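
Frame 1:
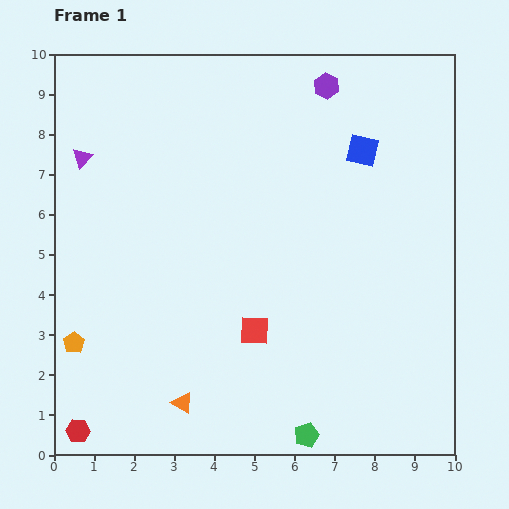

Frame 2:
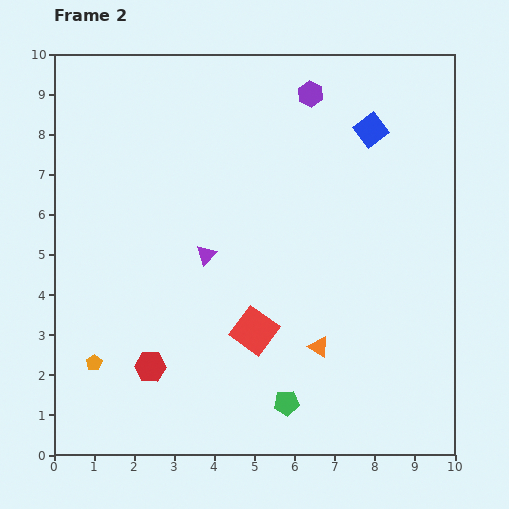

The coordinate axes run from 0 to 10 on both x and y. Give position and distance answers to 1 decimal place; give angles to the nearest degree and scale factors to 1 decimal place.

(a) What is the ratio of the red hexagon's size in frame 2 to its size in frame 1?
1.3×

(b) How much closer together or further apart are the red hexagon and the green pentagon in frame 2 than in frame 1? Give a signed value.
-2.2

Distance in frame 1: 5.7. Distance in frame 2: 3.5.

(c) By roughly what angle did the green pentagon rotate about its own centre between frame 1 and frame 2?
16° clockwise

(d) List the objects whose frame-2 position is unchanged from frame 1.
the red square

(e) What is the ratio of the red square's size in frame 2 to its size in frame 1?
1.5×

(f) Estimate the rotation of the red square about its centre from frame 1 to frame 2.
35° clockwise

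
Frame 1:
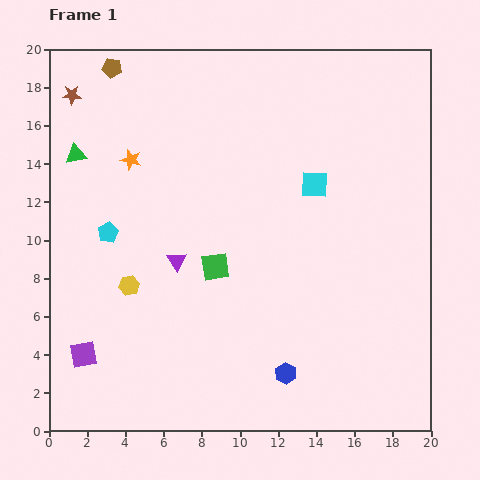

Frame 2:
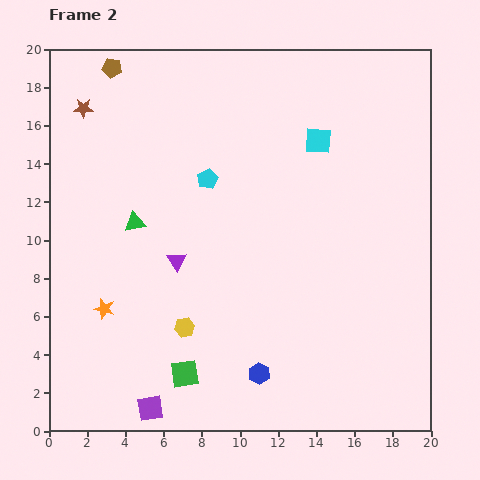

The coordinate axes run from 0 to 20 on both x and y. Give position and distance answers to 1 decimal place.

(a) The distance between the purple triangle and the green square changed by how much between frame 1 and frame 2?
+3.9

Distance in frame 1: 2.0. Distance in frame 2: 5.9.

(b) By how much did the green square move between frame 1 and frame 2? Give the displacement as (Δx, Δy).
(-1.6, -5.6)

The green square was at (8.7, 8.6) in frame 1 and (7.1, 3.0) in frame 2.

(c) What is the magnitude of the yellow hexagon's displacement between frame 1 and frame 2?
3.6

The yellow hexagon moved from (4.2, 7.6) to (7.1, 5.4), a distance of √(2.9² + 2.2²) ≈ 3.6.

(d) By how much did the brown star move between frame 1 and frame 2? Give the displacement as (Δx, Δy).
(0.6, -0.7)

The brown star was at (1.2, 17.6) in frame 1 and (1.8, 16.9) in frame 2.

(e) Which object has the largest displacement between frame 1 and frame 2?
the orange star

(moved 7.9; next 5.9)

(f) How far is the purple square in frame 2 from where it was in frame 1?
4.5

The purple square moved from (1.8, 4.0) to (5.3, 1.2), a distance of √(3.5² + 2.8²) ≈ 4.5.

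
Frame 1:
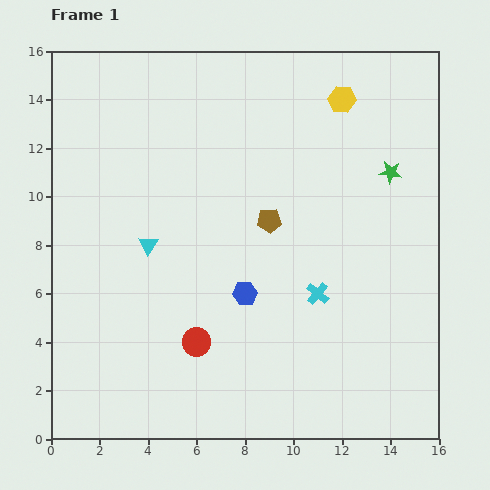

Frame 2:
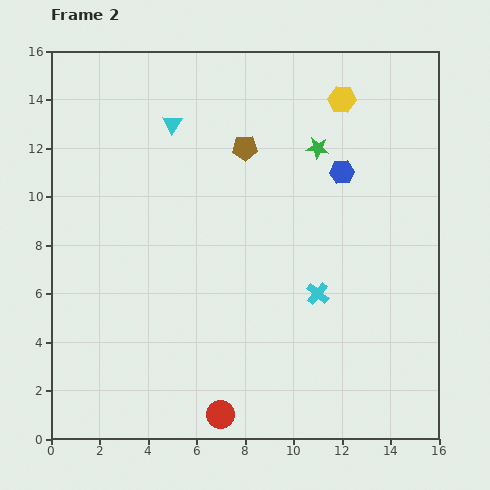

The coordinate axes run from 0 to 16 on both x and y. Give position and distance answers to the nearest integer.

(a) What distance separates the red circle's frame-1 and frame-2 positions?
3

The red circle moved from (6, 4) to (7, 1), a distance of √(1² + 3²) ≈ 3.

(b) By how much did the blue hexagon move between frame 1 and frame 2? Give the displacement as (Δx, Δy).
(4, 5)

The blue hexagon was at (8, 6) in frame 1 and (12, 11) in frame 2.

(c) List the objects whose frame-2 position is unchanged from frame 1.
the yellow hexagon, the cyan cross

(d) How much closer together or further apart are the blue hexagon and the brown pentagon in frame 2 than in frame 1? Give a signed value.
+1

Distance in frame 1: 3. Distance in frame 2: 4.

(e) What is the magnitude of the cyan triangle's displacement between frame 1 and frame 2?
5

The cyan triangle moved from (4, 8) to (5, 13), a distance of √(1² + 5²) ≈ 5.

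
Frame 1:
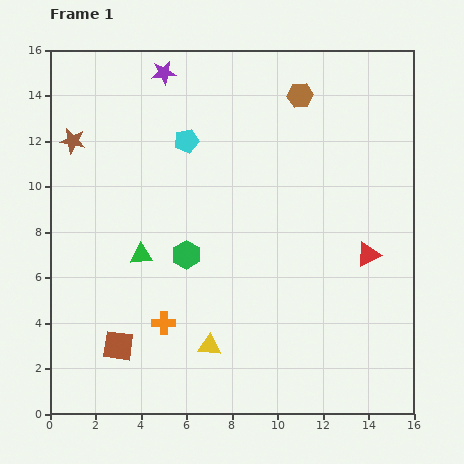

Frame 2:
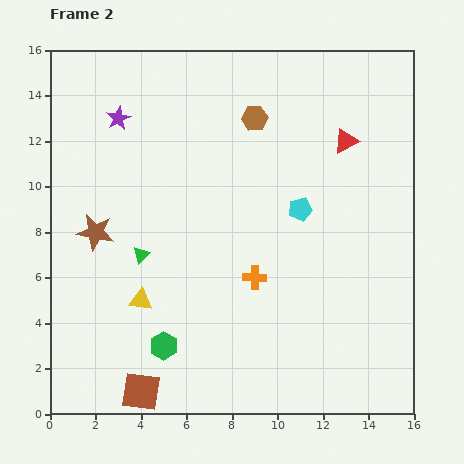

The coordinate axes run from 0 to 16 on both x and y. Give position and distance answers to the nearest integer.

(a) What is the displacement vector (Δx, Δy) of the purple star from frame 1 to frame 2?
(-2, -2)

The purple star was at (5, 15) in frame 1 and (3, 13) in frame 2.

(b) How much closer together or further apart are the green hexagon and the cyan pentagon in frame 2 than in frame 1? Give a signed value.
+3

Distance in frame 1: 5. Distance in frame 2: 8.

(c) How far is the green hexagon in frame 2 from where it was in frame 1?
4

The green hexagon moved from (6, 7) to (5, 3), a distance of √(1² + 4²) ≈ 4.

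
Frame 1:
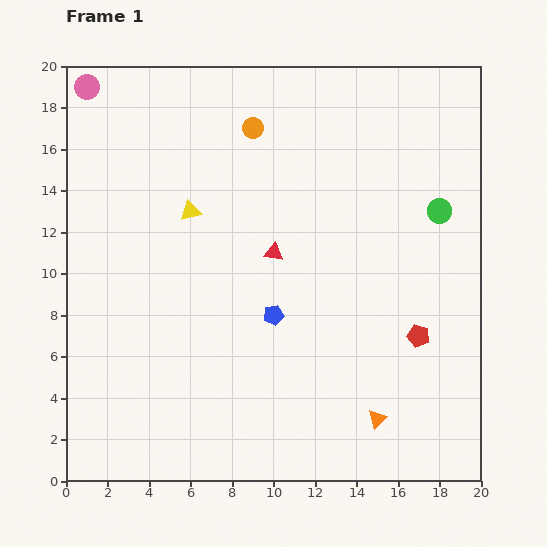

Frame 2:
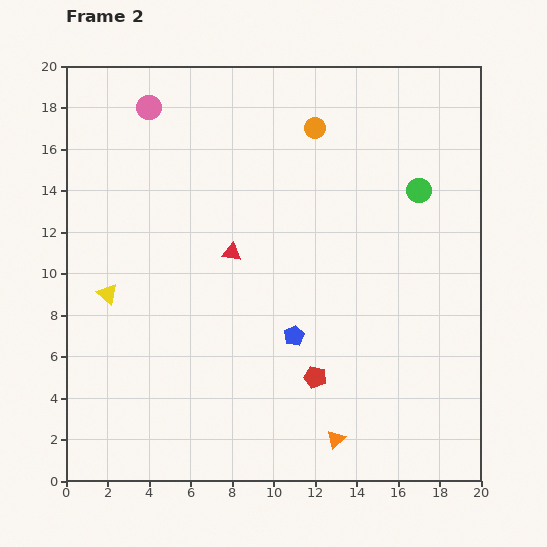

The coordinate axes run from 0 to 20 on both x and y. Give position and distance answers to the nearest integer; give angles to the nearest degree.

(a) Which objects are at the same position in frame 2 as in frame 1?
none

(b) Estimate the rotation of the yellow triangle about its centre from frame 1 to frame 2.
53° clockwise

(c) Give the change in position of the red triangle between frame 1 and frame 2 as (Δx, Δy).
(-2, 0)

The red triangle was at (10, 11) in frame 1 and (8, 11) in frame 2.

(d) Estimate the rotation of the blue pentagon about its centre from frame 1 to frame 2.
16° counter-clockwise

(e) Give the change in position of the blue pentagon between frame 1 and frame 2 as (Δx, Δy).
(1, -1)

The blue pentagon was at (10, 8) in frame 1 and (11, 7) in frame 2.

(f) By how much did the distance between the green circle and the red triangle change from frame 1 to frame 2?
+1

Distance in frame 1: 8. Distance in frame 2: 9.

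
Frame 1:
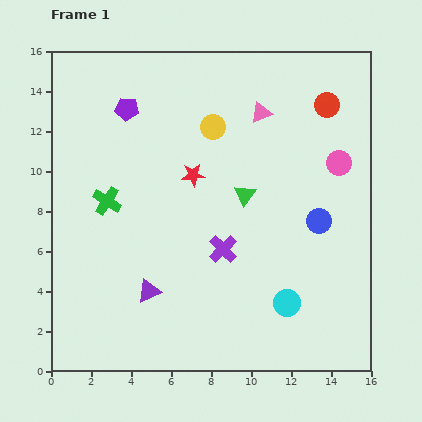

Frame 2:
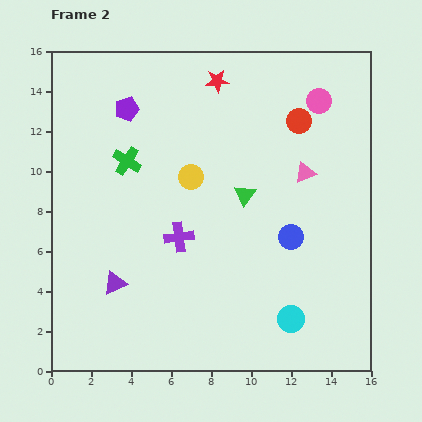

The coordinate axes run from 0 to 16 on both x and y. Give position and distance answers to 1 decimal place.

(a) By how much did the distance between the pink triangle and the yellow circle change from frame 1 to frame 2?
+3.2

Distance in frame 1: 2.5. Distance in frame 2: 5.7.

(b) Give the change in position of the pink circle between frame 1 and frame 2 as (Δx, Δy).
(-1.0, 3.1)

The pink circle was at (14.4, 10.4) in frame 1 and (13.4, 13.5) in frame 2.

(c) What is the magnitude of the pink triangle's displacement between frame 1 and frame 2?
3.7

The pink triangle moved from (10.5, 12.9) to (12.7, 9.9), a distance of √(2.2² + 3.0²) ≈ 3.7.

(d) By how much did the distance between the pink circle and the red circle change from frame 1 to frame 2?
-1.6

Distance in frame 1: 3.0. Distance in frame 2: 1.4.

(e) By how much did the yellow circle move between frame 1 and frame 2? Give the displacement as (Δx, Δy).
(-1.1, -2.5)

The yellow circle was at (8.1, 12.2) in frame 1 and (7.0, 9.7) in frame 2.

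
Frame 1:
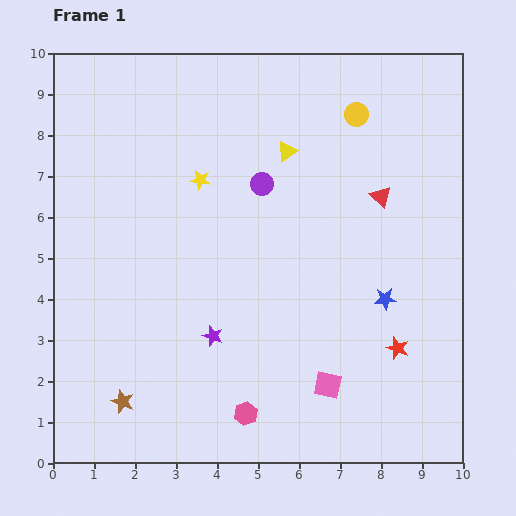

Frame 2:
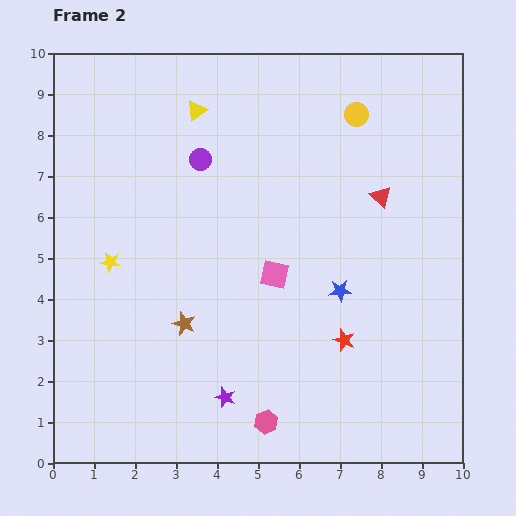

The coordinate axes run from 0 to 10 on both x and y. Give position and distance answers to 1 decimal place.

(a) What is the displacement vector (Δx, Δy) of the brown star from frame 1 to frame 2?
(1.5, 1.9)

The brown star was at (1.7, 1.5) in frame 1 and (3.2, 3.4) in frame 2.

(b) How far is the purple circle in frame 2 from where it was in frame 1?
1.6

The purple circle moved from (5.1, 6.8) to (3.6, 7.4), a distance of √(1.5² + 0.6²) ≈ 1.6.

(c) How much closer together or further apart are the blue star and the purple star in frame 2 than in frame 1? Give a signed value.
-0.5

Distance in frame 1: 4.3. Distance in frame 2: 3.8.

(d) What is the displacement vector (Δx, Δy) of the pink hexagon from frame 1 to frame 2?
(0.5, -0.2)

The pink hexagon was at (4.7, 1.2) in frame 1 and (5.2, 1.0) in frame 2.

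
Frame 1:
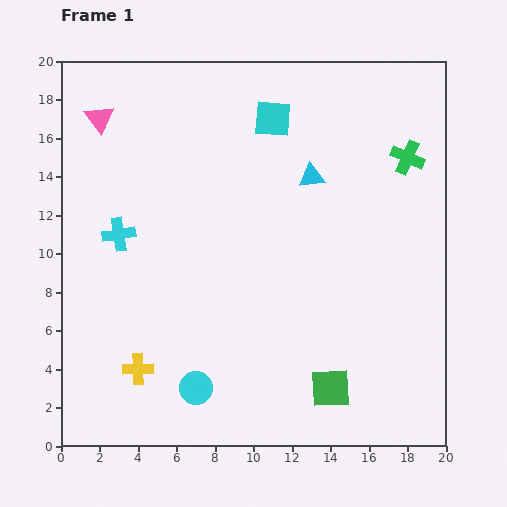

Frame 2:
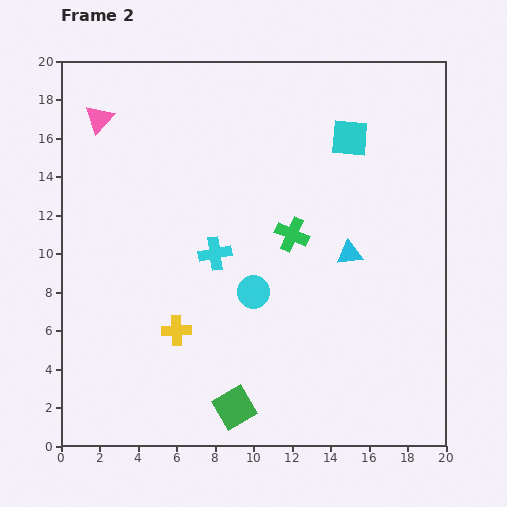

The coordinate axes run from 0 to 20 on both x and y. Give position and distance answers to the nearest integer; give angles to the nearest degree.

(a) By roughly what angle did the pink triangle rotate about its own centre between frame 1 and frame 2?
18° clockwise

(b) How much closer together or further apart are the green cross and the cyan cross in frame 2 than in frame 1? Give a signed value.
-12

Distance in frame 1: 16. Distance in frame 2: 4.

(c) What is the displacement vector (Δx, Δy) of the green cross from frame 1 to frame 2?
(-6, -4)

The green cross was at (18, 15) in frame 1 and (12, 11) in frame 2.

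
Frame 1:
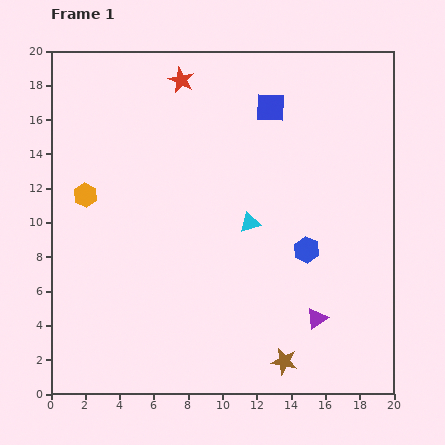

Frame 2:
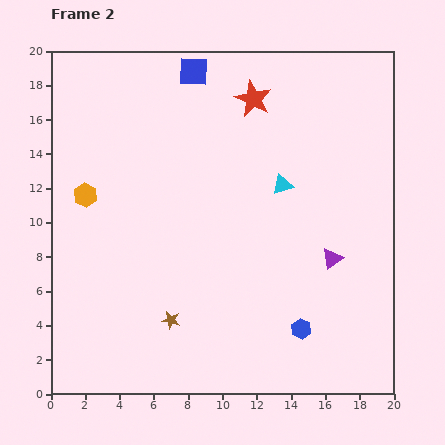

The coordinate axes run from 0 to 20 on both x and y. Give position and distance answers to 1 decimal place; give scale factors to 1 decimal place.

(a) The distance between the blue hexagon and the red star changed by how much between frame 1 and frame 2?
+1.4

Distance in frame 1: 12.3. Distance in frame 2: 13.7.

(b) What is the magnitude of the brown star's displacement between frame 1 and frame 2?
7.0

The brown star moved from (13.6, 1.9) to (7.0, 4.3), a distance of √(6.6² + 2.4²) ≈ 7.0.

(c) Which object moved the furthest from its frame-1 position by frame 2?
the brown star

(moved 7.0; next 5.0)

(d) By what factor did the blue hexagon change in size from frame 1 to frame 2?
0.8×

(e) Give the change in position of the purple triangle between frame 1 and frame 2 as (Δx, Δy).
(0.9, 3.5)

The purple triangle was at (15.5, 4.4) in frame 1 and (16.4, 7.9) in frame 2.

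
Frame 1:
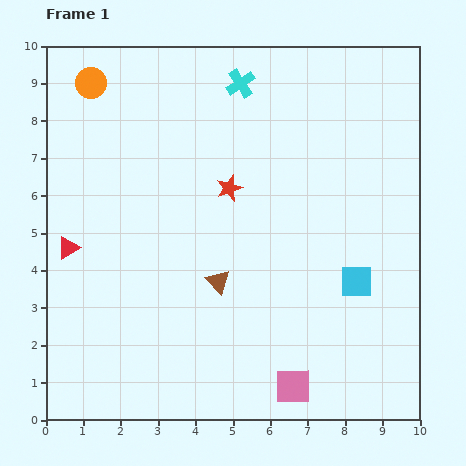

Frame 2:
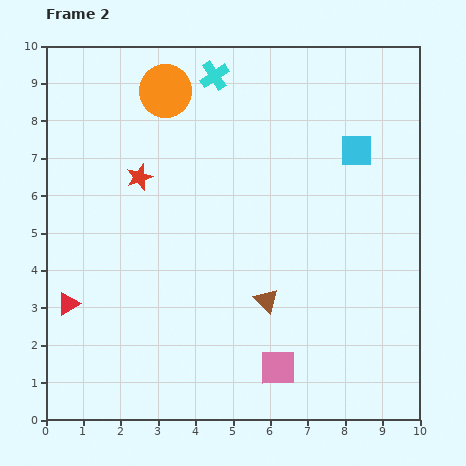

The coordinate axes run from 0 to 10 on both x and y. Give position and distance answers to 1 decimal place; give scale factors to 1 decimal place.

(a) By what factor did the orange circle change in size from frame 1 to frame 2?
1.7×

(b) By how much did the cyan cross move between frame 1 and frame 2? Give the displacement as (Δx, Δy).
(-0.7, 0.2)

The cyan cross was at (5.2, 9.0) in frame 1 and (4.5, 9.2) in frame 2.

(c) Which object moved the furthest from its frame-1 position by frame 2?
the cyan square

(moved 3.5; next 2.4)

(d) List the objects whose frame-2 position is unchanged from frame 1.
none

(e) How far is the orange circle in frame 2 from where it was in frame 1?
2.0

The orange circle moved from (1.2, 9.0) to (3.2, 8.8), a distance of √(2.0² + 0.2²) ≈ 2.0.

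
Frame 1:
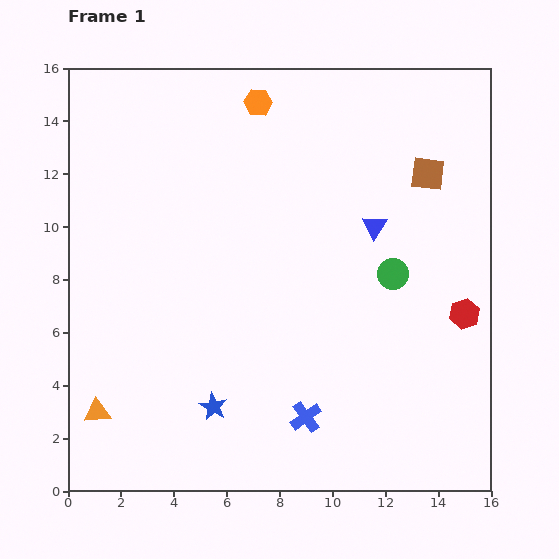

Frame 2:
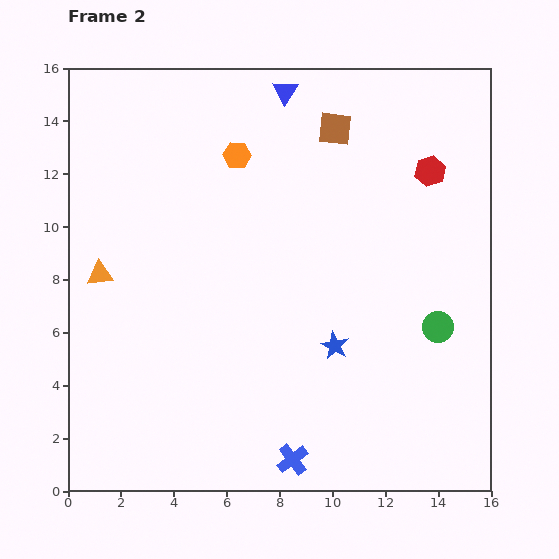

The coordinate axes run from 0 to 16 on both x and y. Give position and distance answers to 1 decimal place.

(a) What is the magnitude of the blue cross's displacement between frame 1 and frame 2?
1.7

The blue cross moved from (9.0, 2.8) to (8.5, 1.2), a distance of √(0.5² + 1.6²) ≈ 1.7.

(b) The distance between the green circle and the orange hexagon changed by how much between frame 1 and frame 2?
+1.7

Distance in frame 1: 8.3. Distance in frame 2: 10.0.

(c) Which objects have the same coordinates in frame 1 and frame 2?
none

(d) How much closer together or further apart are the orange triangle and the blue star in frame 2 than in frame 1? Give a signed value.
+4.9

Distance in frame 1: 4.4. Distance in frame 2: 9.3.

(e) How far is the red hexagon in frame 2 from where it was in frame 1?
5.6

The red hexagon moved from (15.0, 6.7) to (13.7, 12.1), a distance of √(1.3² + 5.4²) ≈ 5.6.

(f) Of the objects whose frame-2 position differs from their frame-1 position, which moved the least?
the blue cross

(moved 1.7)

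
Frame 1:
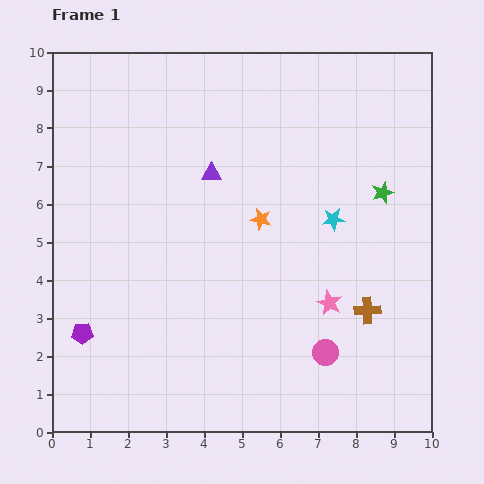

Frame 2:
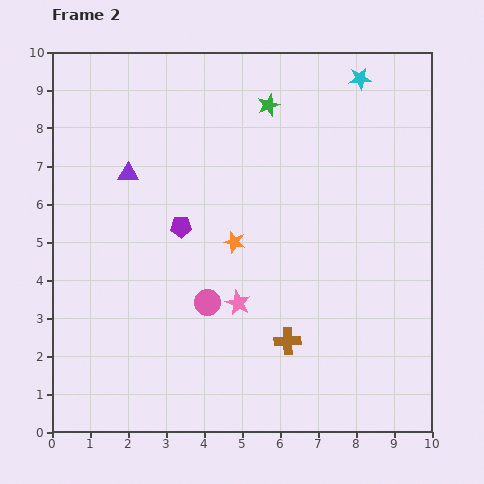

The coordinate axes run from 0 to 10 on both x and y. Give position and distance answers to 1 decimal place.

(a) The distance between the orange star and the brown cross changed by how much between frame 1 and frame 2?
-0.7

Distance in frame 1: 3.7. Distance in frame 2: 3.0.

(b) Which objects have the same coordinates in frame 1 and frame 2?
none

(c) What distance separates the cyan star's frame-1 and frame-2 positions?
3.8

The cyan star moved from (7.4, 5.6) to (8.1, 9.3), a distance of √(0.7² + 3.7²) ≈ 3.8.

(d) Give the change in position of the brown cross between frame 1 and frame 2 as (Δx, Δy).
(-2.1, -0.8)

The brown cross was at (8.3, 3.2) in frame 1 and (6.2, 2.4) in frame 2.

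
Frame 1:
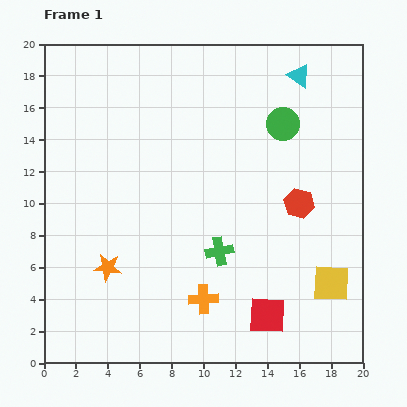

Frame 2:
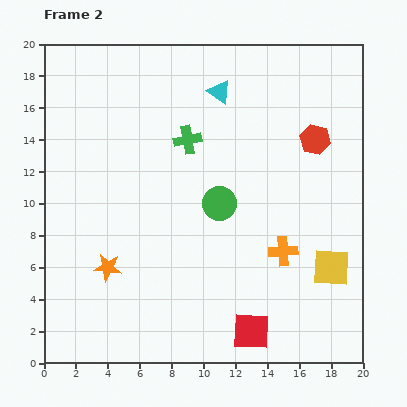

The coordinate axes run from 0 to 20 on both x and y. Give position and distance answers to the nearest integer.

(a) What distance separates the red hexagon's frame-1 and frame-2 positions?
4

The red hexagon moved from (16, 10) to (17, 14), a distance of √(1² + 4²) ≈ 4.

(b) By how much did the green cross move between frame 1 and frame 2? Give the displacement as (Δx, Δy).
(-2, 7)

The green cross was at (11, 7) in frame 1 and (9, 14) in frame 2.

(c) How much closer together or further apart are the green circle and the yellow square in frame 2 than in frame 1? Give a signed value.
-2

Distance in frame 1: 10. Distance in frame 2: 8.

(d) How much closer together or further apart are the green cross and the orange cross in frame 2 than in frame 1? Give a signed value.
+6

Distance in frame 1: 3. Distance in frame 2: 9.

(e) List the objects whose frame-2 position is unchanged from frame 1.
the orange star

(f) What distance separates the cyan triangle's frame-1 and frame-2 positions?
5

The cyan triangle moved from (16, 18) to (11, 17), a distance of √(5² + 1²) ≈ 5.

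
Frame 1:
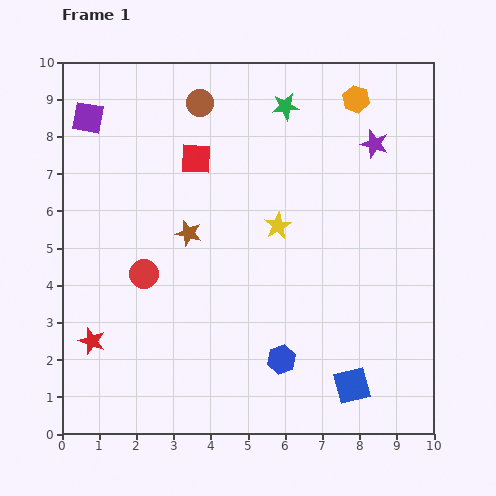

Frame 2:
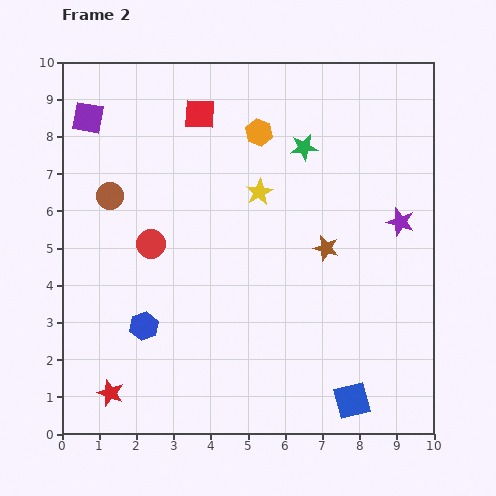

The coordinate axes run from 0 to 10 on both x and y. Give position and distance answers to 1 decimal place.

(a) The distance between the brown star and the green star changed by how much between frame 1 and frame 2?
-1.5

Distance in frame 1: 4.3. Distance in frame 2: 2.8.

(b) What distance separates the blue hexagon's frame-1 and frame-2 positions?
3.8

The blue hexagon moved from (5.9, 2.0) to (2.2, 2.9), a distance of √(3.7² + 0.9²) ≈ 3.8.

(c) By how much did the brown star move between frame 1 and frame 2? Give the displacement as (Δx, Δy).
(3.7, -0.4)

The brown star was at (3.4, 5.4) in frame 1 and (7.1, 5.0) in frame 2.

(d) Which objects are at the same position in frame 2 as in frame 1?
the purple square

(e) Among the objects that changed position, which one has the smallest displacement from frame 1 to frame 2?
the blue square

(moved 0.4)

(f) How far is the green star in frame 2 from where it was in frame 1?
1.2

The green star moved from (6.0, 8.8) to (6.5, 7.7), a distance of √(0.5² + 1.1²) ≈ 1.2.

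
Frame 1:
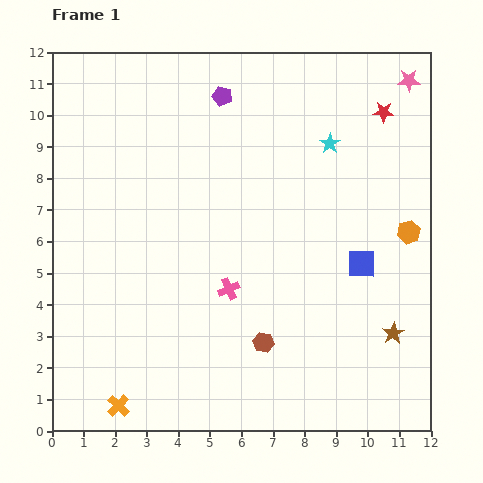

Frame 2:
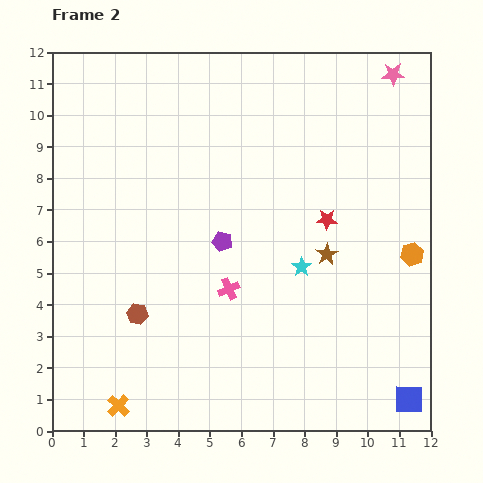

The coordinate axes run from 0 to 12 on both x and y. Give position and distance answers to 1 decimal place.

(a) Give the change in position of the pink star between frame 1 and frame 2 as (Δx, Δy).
(-0.5, 0.2)

The pink star was at (11.3, 11.1) in frame 1 and (10.8, 11.3) in frame 2.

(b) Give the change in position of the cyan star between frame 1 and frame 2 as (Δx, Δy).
(-0.9, -3.9)

The cyan star was at (8.8, 9.1) in frame 1 and (7.9, 5.2) in frame 2.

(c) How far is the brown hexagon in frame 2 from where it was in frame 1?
4.1

The brown hexagon moved from (6.7, 2.8) to (2.7, 3.7), a distance of √(4.0² + 0.9²) ≈ 4.1.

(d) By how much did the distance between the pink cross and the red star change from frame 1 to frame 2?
-3.6

Distance in frame 1: 7.4. Distance in frame 2: 3.8.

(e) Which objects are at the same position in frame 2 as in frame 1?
the orange cross, the pink cross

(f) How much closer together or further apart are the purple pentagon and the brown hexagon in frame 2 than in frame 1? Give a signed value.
-4.4

Distance in frame 1: 7.9. Distance in frame 2: 3.5.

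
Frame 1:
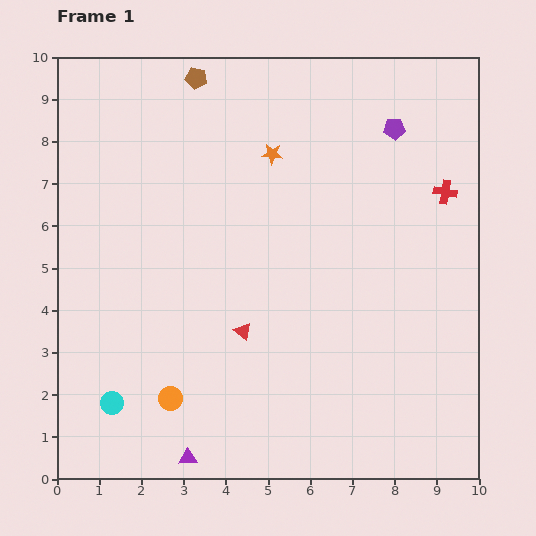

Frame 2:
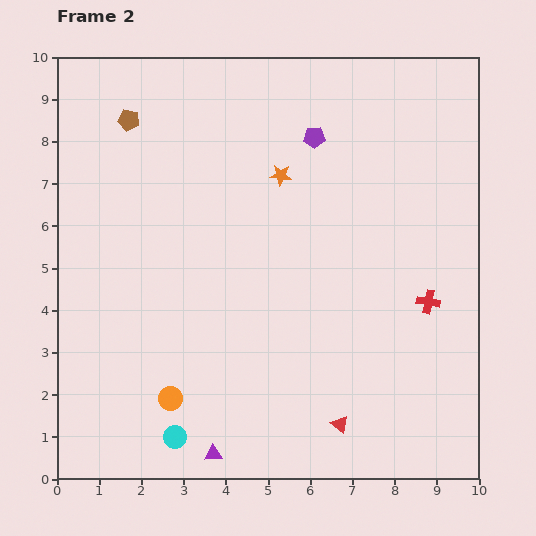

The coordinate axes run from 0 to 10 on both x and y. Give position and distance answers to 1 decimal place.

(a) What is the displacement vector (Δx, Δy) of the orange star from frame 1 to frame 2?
(0.2, -0.5)

The orange star was at (5.1, 7.7) in frame 1 and (5.3, 7.2) in frame 2.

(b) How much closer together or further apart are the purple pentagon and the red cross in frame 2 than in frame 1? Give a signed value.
+2.8

Distance in frame 1: 1.9. Distance in frame 2: 4.7.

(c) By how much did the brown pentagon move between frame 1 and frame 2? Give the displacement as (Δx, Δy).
(-1.6, -1.0)

The brown pentagon was at (3.3, 9.5) in frame 1 and (1.7, 8.5) in frame 2.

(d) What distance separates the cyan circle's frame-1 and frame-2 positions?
1.7

The cyan circle moved from (1.3, 1.8) to (2.8, 1.0), a distance of √(1.5² + 0.8²) ≈ 1.7.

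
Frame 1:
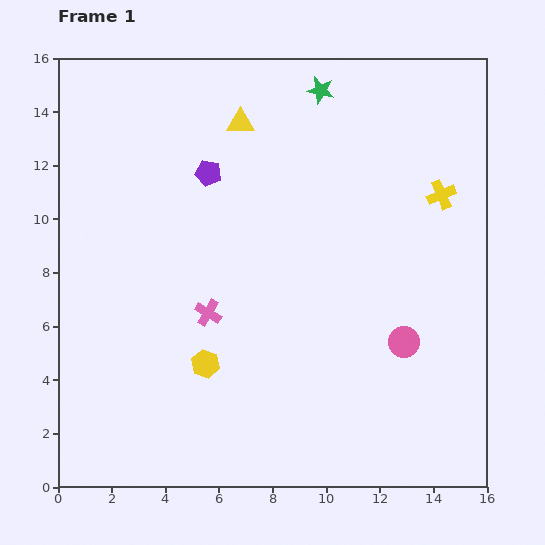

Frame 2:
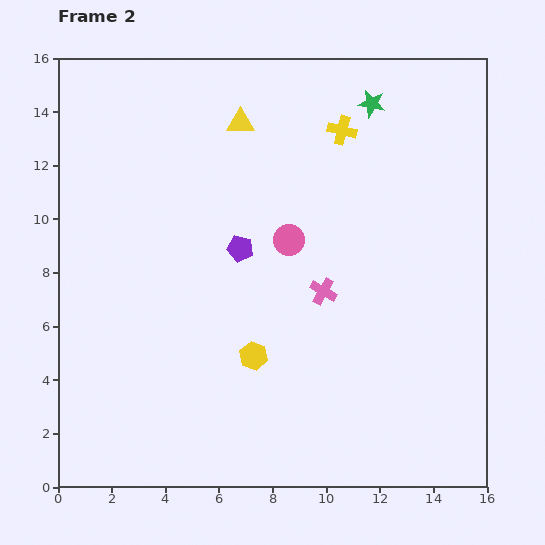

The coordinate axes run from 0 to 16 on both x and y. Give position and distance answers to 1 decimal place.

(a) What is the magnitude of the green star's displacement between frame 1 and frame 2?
2.0

The green star moved from (9.8, 14.8) to (11.7, 14.3), a distance of √(1.9² + 0.5²) ≈ 2.0.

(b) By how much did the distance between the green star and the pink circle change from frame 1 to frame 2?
-3.9

Distance in frame 1: 9.9. Distance in frame 2: 6.0.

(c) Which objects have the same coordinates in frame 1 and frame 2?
the yellow triangle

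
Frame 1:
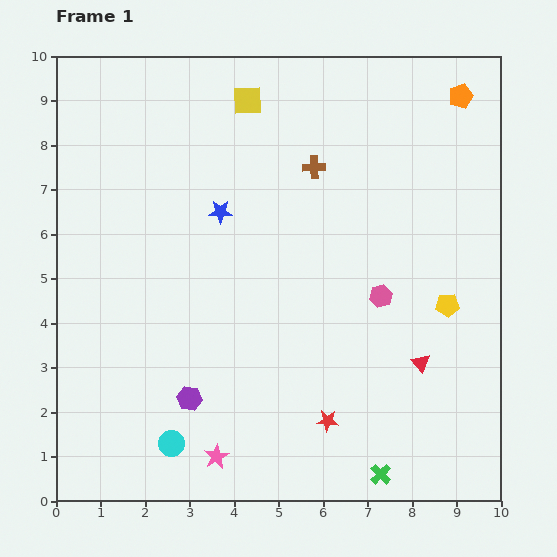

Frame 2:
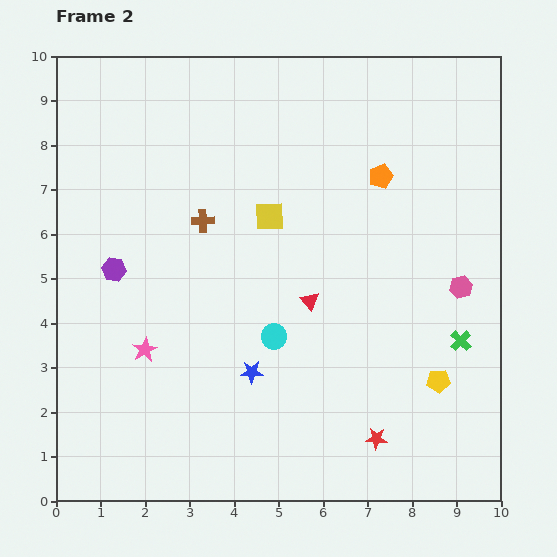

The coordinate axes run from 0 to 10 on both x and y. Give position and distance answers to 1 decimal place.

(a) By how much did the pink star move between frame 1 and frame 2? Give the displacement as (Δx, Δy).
(-1.6, 2.4)

The pink star was at (3.6, 1.0) in frame 1 and (2.0, 3.4) in frame 2.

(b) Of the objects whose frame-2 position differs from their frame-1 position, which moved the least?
the red star

(moved 1.2)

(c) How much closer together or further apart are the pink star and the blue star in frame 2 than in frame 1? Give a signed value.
-3.0

Distance in frame 1: 5.5. Distance in frame 2: 2.5.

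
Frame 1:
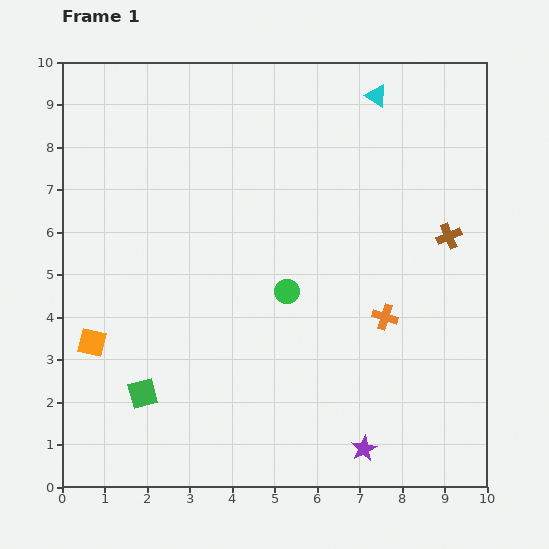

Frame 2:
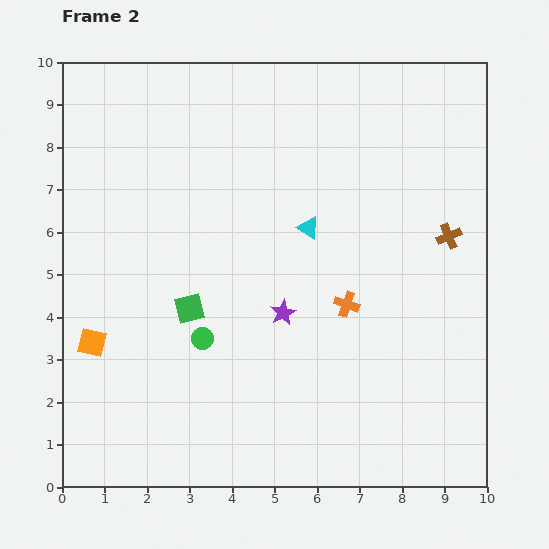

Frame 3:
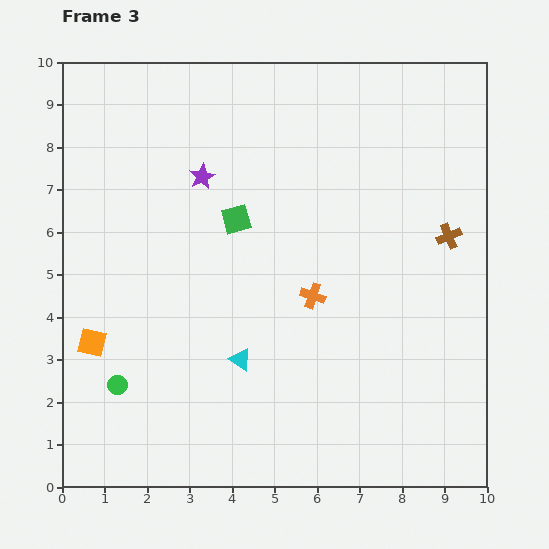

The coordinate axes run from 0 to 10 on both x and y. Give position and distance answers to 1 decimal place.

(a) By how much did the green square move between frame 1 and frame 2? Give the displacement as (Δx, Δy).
(1.1, 2.0)

The green square was at (1.9, 2.2) in frame 1 and (3.0, 4.2) in frame 2.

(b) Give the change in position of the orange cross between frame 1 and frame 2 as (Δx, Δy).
(-0.9, 0.3)

The orange cross was at (7.6, 4.0) in frame 1 and (6.7, 4.3) in frame 2.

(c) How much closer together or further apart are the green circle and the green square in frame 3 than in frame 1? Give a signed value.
+0.6

Distance in frame 1: 4.2. Distance in frame 3: 4.8.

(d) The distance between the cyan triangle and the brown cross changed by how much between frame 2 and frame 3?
+2.4

Distance in frame 2: 3.3. Distance in frame 3: 5.7.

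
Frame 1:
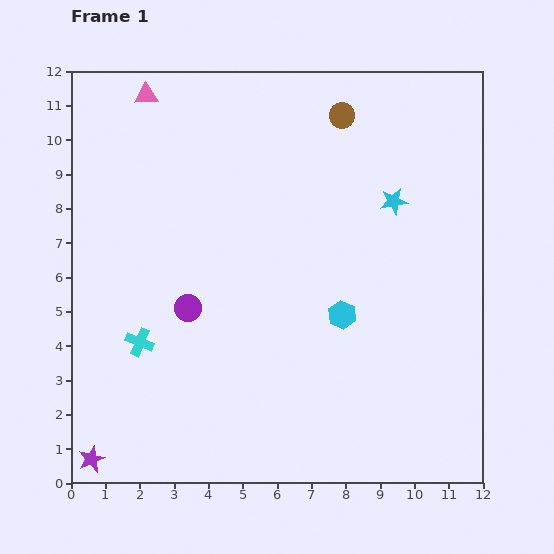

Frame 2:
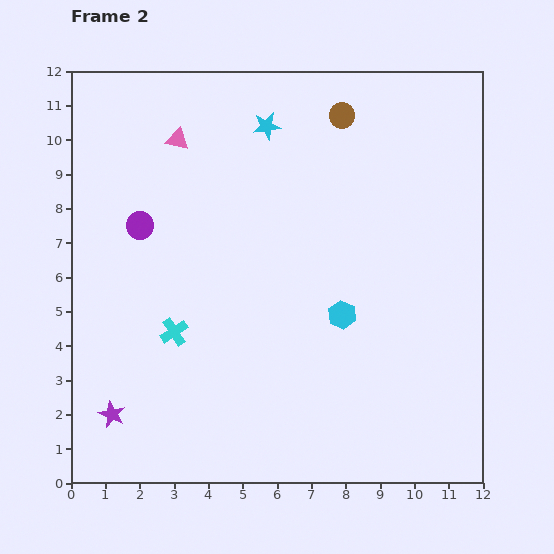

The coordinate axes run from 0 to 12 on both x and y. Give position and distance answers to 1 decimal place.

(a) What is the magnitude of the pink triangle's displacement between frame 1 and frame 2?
1.6

The pink triangle moved from (2.2, 11.3) to (3.1, 10.0), a distance of √(0.9² + 1.3²) ≈ 1.6.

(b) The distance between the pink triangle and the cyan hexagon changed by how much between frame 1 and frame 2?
-1.6

Distance in frame 1: 8.6. Distance in frame 2: 7.0.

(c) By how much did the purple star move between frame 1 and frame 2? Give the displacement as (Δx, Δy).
(0.6, 1.3)

The purple star was at (0.6, 0.7) in frame 1 and (1.2, 2.0) in frame 2.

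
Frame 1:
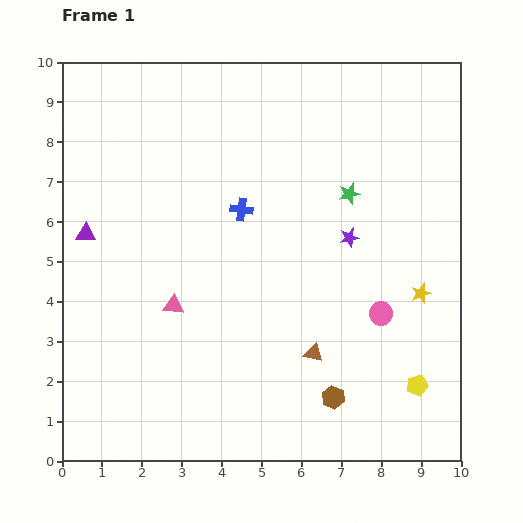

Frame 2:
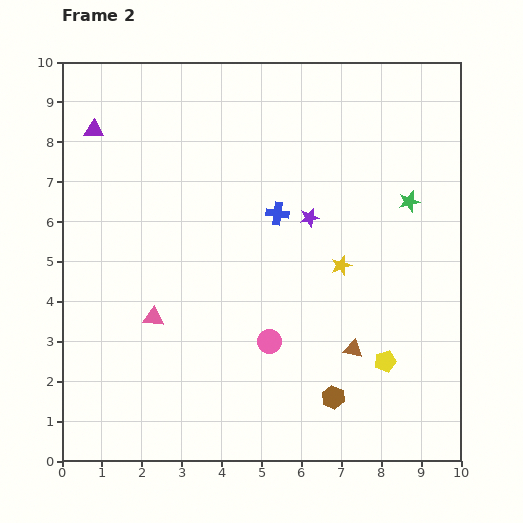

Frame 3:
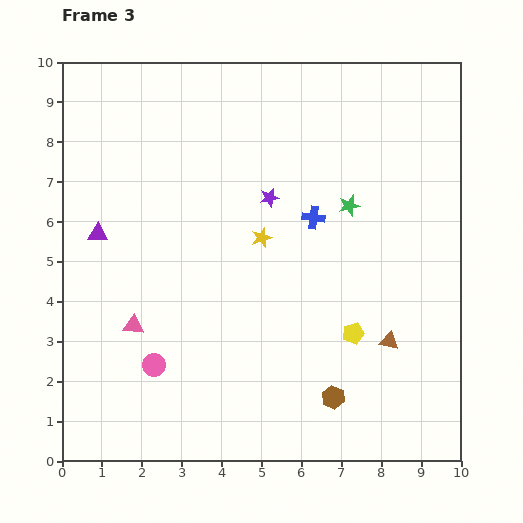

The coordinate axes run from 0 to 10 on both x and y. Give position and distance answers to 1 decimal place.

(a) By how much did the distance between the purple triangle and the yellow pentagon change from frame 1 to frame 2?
+0.2

Distance in frame 1: 9.1. Distance in frame 2: 9.3.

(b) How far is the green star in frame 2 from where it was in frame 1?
1.5

The green star moved from (7.2, 6.7) to (8.7, 6.5), a distance of √(1.5² + 0.2²) ≈ 1.5.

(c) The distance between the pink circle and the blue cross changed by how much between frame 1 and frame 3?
+1.0

Distance in frame 1: 4.4. Distance in frame 3: 5.4.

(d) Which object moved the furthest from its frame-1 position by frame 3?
the pink circle

(moved 5.8; next 4.2)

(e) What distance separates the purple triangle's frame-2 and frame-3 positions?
2.6

The purple triangle moved from (0.8, 8.3) to (0.9, 5.7), a distance of √(0.1² + 2.6²) ≈ 2.6.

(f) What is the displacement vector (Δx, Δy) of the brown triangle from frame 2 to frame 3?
(0.9, 0.2)

The brown triangle was at (7.3, 2.8) in frame 2 and (8.2, 3.0) in frame 3.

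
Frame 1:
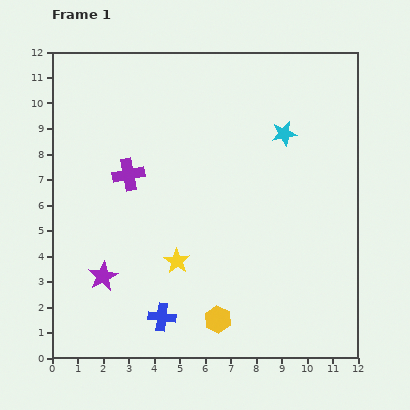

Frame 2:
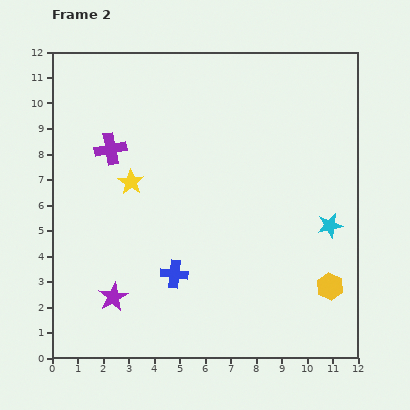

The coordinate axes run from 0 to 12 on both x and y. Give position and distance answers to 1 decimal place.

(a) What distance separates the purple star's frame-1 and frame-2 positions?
0.9

The purple star moved from (2.0, 3.2) to (2.4, 2.4), a distance of √(0.4² + 0.8²) ≈ 0.9.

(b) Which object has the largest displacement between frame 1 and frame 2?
the yellow hexagon

(moved 4.6; next 4.0)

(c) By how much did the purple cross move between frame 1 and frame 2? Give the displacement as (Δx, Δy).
(-0.7, 1.0)

The purple cross was at (3.0, 7.2) in frame 1 and (2.3, 8.2) in frame 2.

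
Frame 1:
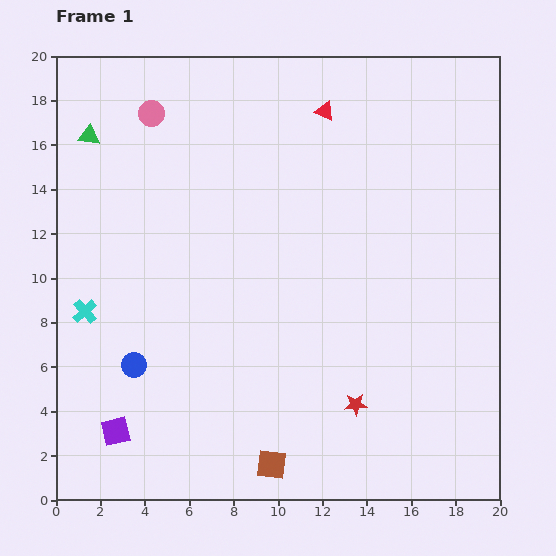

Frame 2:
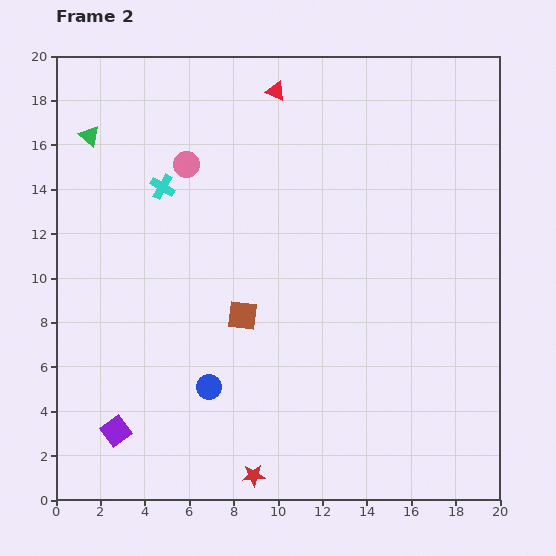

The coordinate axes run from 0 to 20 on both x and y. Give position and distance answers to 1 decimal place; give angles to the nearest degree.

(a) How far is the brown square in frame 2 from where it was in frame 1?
6.8

The brown square moved from (9.7, 1.6) to (8.4, 8.3), a distance of √(1.3² + 6.7²) ≈ 6.8.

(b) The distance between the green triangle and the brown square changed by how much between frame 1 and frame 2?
-6.3

Distance in frame 1: 16.9. Distance in frame 2: 10.6.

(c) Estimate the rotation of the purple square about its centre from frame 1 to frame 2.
24° counter-clockwise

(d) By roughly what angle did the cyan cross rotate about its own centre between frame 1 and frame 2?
17° counter-clockwise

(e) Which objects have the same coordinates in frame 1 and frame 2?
the purple square, the green triangle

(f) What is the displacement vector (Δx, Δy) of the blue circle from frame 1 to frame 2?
(3.4, -1.0)

The blue circle was at (3.5, 6.1) in frame 1 and (6.9, 5.1) in frame 2.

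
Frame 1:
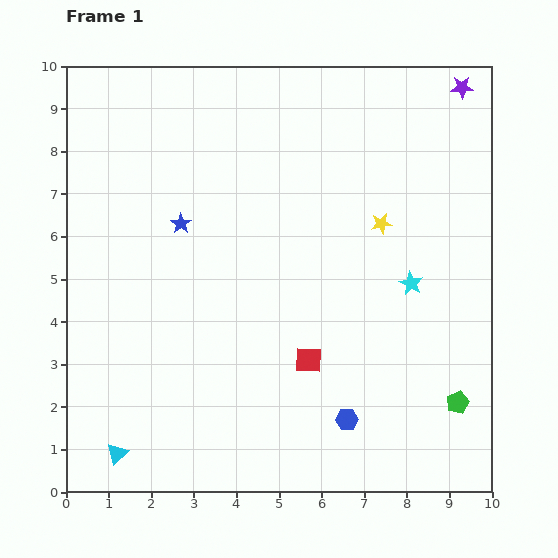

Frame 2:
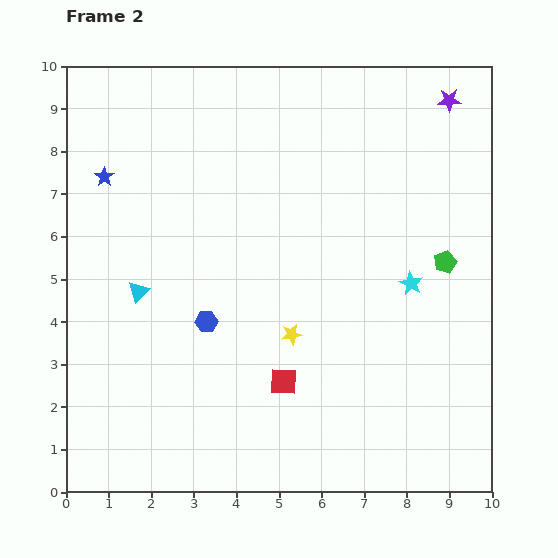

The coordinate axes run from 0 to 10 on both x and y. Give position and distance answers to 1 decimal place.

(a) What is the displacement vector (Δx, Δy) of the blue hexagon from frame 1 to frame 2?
(-3.3, 2.3)

The blue hexagon was at (6.6, 1.7) in frame 1 and (3.3, 4.0) in frame 2.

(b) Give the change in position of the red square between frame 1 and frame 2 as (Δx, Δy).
(-0.6, -0.5)

The red square was at (5.7, 3.1) in frame 1 and (5.1, 2.6) in frame 2.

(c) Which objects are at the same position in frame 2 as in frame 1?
the cyan star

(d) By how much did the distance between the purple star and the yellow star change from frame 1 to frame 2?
+2.9

Distance in frame 1: 3.7. Distance in frame 2: 6.6.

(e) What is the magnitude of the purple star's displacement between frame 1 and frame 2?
0.4

The purple star moved from (9.3, 9.5) to (9.0, 9.2), a distance of √(0.3² + 0.3²) ≈ 0.4.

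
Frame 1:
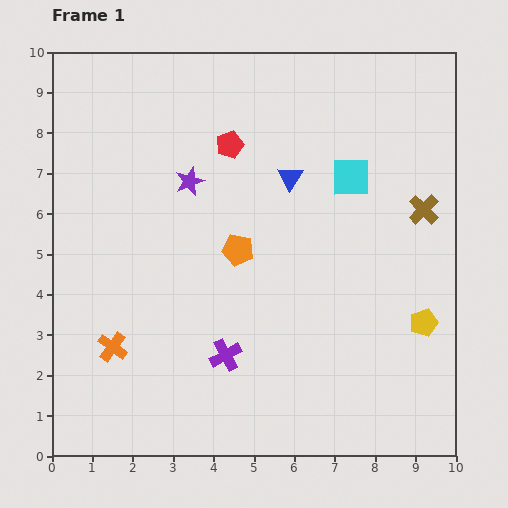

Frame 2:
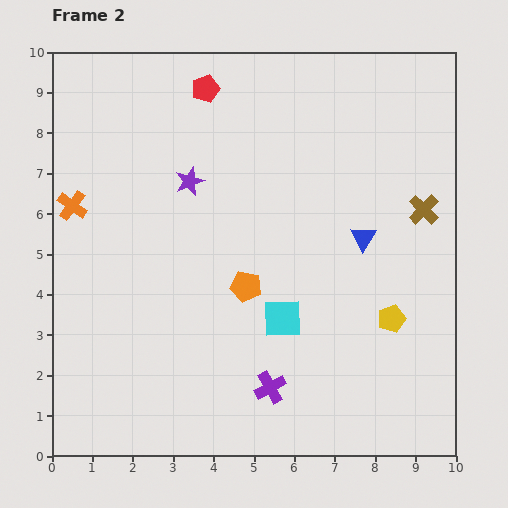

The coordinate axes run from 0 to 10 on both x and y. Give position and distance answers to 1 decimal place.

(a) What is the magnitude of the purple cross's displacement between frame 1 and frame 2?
1.4

The purple cross moved from (4.3, 2.5) to (5.4, 1.7), a distance of √(1.1² + 0.8²) ≈ 1.4.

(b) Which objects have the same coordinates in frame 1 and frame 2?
the brown cross, the purple star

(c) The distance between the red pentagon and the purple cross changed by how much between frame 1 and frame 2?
+2.4

Distance in frame 1: 5.2. Distance in frame 2: 7.6.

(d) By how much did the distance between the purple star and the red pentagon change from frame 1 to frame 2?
+1.0

Distance in frame 1: 1.3. Distance in frame 2: 2.3.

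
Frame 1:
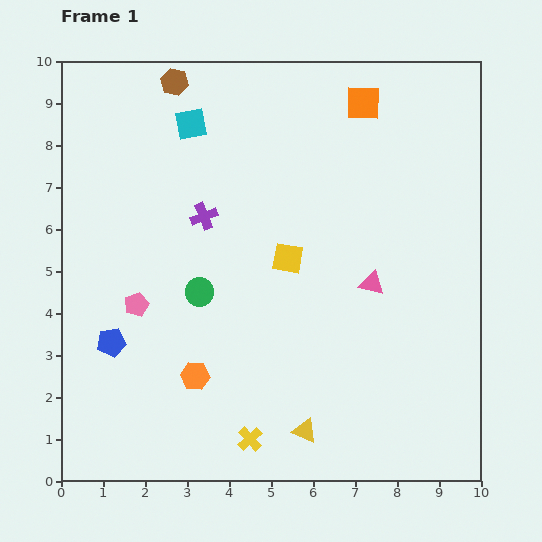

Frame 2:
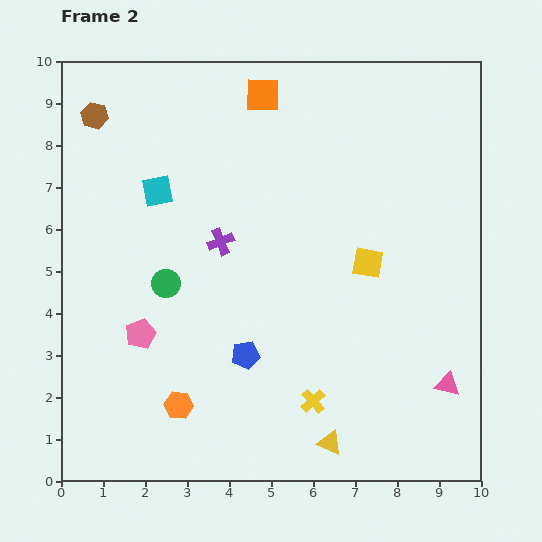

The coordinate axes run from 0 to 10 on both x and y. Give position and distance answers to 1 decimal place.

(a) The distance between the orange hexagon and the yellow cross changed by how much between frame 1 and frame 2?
+1.2

Distance in frame 1: 2.0. Distance in frame 2: 3.2.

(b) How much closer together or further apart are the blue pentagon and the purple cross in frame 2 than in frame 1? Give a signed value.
-0.9

Distance in frame 1: 3.7. Distance in frame 2: 2.8.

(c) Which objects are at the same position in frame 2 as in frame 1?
none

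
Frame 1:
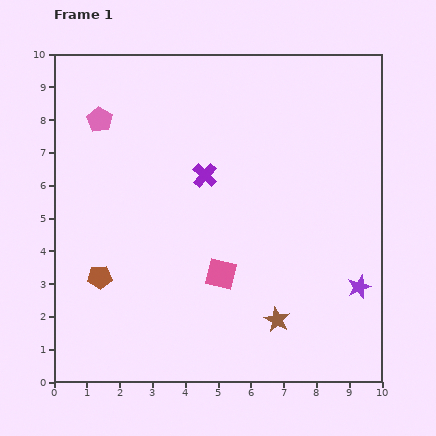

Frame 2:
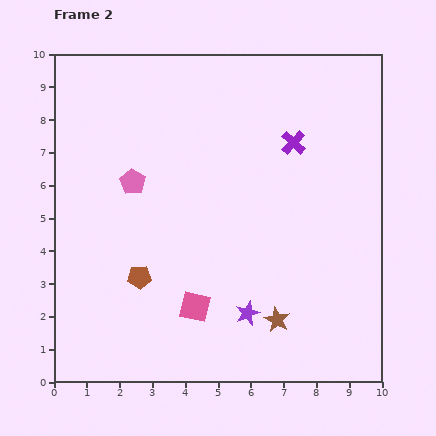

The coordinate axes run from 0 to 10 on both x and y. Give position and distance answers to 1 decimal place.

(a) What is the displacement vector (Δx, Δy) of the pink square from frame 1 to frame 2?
(-0.8, -1.0)

The pink square was at (5.1, 3.3) in frame 1 and (4.3, 2.3) in frame 2.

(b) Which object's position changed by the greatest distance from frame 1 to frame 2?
the purple star

(moved 3.5; next 2.9)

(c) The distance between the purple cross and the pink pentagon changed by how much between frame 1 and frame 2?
+1.4

Distance in frame 1: 3.6. Distance in frame 2: 5.0.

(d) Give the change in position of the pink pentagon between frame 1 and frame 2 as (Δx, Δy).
(1.0, -1.9)

The pink pentagon was at (1.4, 8.0) in frame 1 and (2.4, 6.1) in frame 2.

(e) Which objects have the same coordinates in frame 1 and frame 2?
the brown star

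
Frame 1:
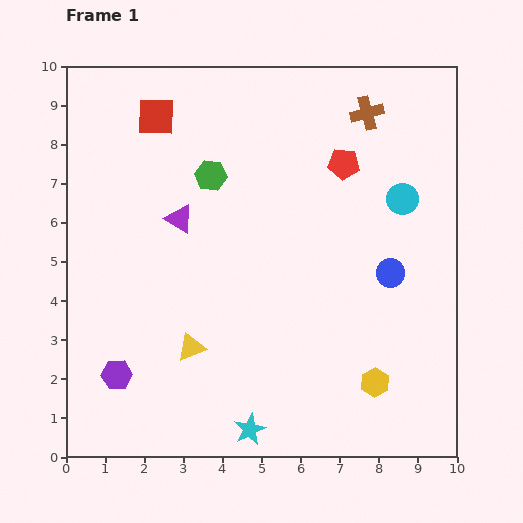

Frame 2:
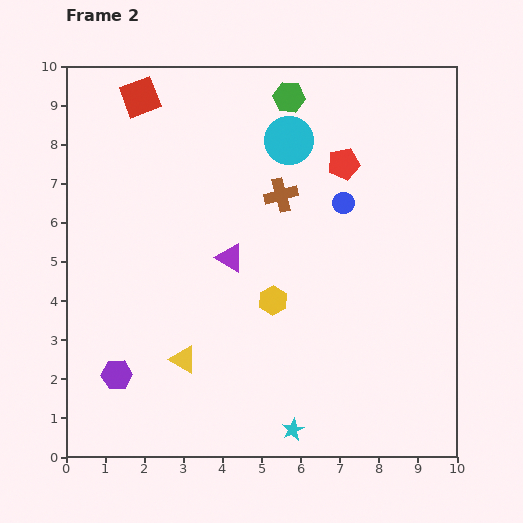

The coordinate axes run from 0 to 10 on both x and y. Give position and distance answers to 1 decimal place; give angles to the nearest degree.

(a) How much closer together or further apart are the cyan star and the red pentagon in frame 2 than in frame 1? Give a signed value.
-0.3

Distance in frame 1: 7.2. Distance in frame 2: 6.9.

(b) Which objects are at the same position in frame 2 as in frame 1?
the red pentagon, the purple hexagon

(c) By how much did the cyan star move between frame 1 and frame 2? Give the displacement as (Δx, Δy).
(1.1, 0.0)

The cyan star was at (4.7, 0.7) in frame 1 and (5.8, 0.7) in frame 2.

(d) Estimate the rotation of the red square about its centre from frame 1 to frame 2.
22° counter-clockwise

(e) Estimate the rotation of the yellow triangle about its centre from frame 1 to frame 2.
51° clockwise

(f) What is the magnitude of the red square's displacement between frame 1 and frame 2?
0.6

The red square moved from (2.3, 8.7) to (1.9, 9.2), a distance of √(0.4² + 0.5²) ≈ 0.6.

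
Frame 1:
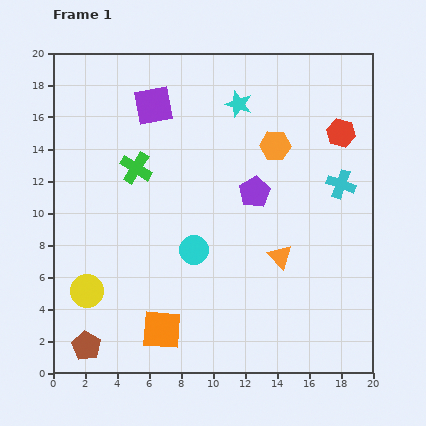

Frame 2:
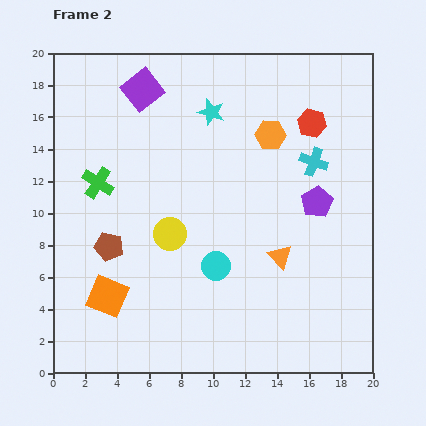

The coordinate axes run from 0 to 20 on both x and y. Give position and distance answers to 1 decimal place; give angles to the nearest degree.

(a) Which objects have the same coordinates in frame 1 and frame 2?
the orange triangle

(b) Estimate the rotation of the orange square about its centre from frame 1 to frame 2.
18° clockwise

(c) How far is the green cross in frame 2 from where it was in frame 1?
2.6

The green cross moved from (5.2, 12.8) to (2.8, 11.9), a distance of √(2.4² + 0.9²) ≈ 2.6.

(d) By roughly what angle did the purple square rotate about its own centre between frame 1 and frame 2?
27° counter-clockwise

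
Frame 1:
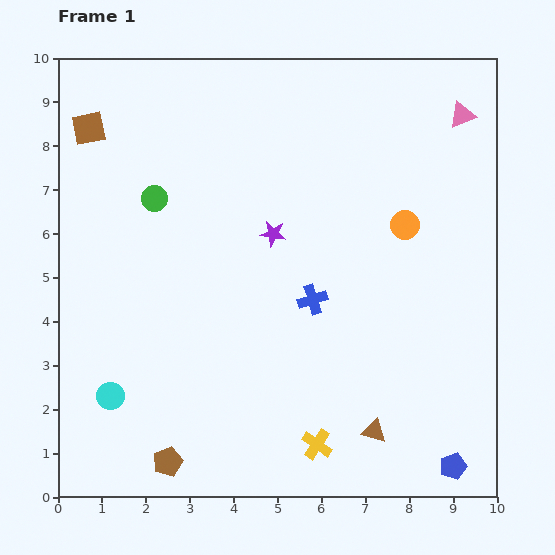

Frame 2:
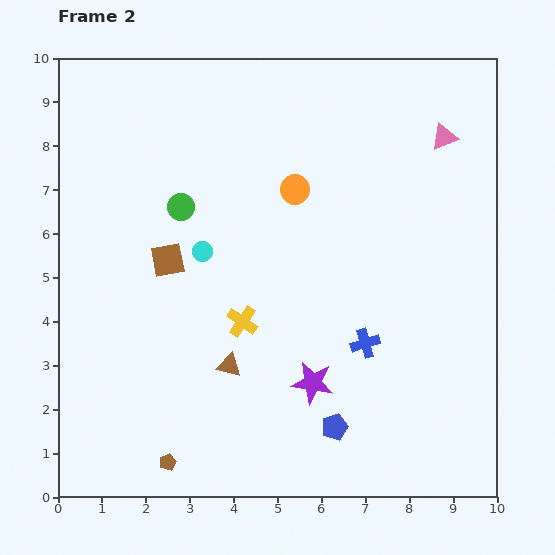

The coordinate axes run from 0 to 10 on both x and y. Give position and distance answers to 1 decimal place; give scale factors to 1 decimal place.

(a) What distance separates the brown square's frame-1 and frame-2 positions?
3.5

The brown square moved from (0.7, 8.4) to (2.5, 5.4), a distance of √(1.8² + 3.0²) ≈ 3.5.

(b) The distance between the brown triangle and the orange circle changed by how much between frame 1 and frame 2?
-0.5

Distance in frame 1: 4.8. Distance in frame 2: 4.3.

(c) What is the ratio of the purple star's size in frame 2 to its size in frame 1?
1.6×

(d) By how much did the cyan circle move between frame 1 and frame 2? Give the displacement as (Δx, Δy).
(2.1, 3.3)

The cyan circle was at (1.2, 2.3) in frame 1 and (3.3, 5.6) in frame 2.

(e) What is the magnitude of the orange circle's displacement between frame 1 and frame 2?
2.6

The orange circle moved from (7.9, 6.2) to (5.4, 7.0), a distance of √(2.5² + 0.8²) ≈ 2.6.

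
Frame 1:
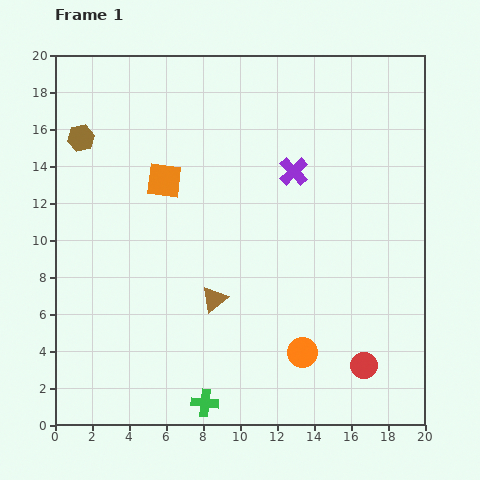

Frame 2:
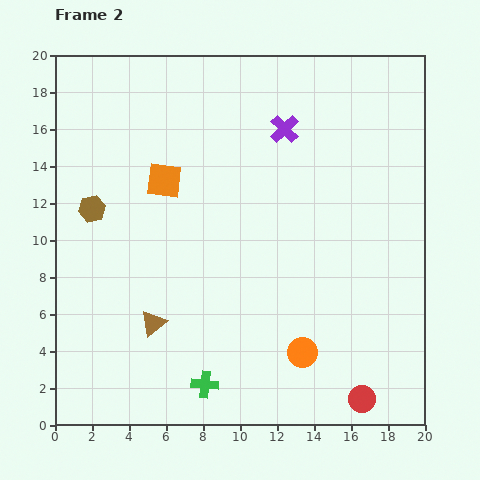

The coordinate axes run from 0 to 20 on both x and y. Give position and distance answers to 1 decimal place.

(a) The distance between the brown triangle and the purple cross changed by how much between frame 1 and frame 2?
+4.6

Distance in frame 1: 8.1. Distance in frame 2: 12.7.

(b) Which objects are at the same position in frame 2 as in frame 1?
the orange square, the orange circle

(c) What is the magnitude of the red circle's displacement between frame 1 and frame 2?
1.8

The red circle moved from (16.7, 3.2) to (16.6, 1.4), a distance of √(0.1² + 1.8²) ≈ 1.8.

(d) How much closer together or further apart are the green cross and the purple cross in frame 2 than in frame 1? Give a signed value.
+1.1

Distance in frame 1: 13.4. Distance in frame 2: 14.5.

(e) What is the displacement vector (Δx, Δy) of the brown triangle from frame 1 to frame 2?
(-3.3, -1.3)

The brown triangle was at (8.6, 6.8) in frame 1 and (5.3, 5.5) in frame 2.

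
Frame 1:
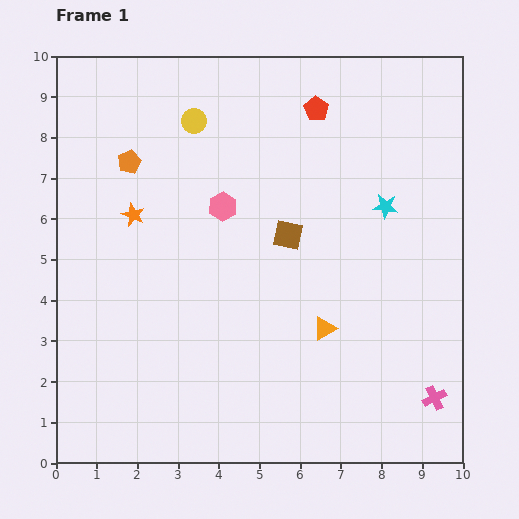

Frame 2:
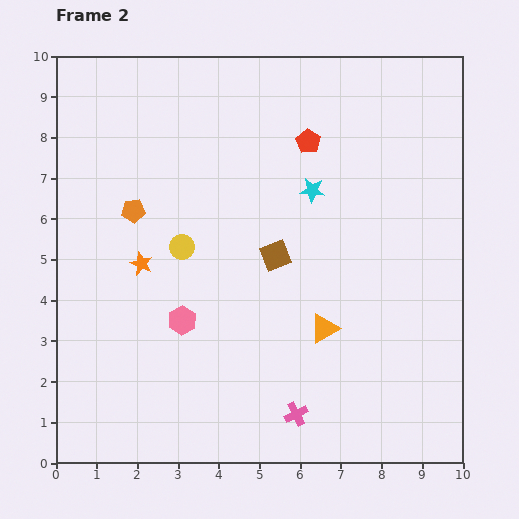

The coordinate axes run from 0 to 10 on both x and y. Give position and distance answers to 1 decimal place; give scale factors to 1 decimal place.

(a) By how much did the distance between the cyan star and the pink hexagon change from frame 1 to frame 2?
+0.5

Distance in frame 1: 4.0. Distance in frame 2: 4.5.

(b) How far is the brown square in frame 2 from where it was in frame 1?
0.6

The brown square moved from (5.7, 5.6) to (5.4, 5.1), a distance of √(0.3² + 0.5²) ≈ 0.6.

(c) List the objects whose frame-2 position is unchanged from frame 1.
the orange triangle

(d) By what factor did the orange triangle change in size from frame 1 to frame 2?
1.3×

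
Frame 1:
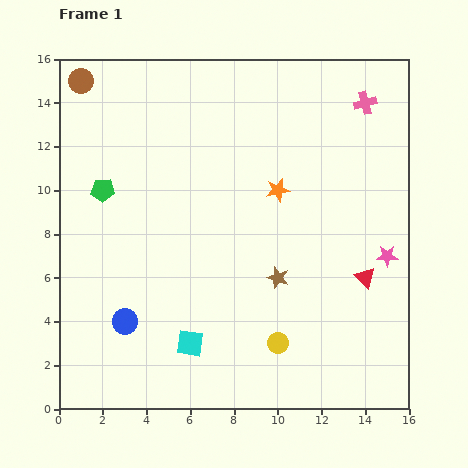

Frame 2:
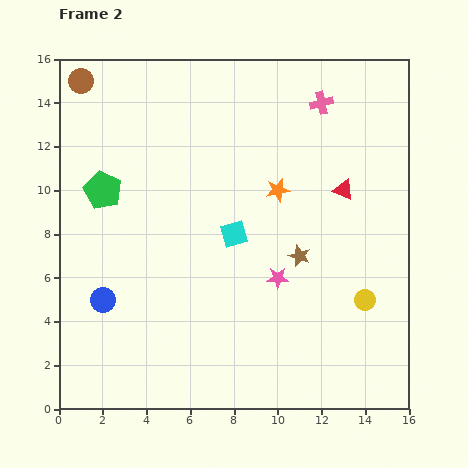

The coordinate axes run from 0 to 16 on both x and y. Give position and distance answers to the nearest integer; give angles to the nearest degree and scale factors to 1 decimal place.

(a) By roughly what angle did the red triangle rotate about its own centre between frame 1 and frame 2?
21° counter-clockwise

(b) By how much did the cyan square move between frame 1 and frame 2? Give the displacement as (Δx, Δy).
(2, 5)

The cyan square was at (6, 3) in frame 1 and (8, 8) in frame 2.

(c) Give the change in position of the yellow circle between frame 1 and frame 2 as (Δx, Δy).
(4, 2)

The yellow circle was at (10, 3) in frame 1 and (14, 5) in frame 2.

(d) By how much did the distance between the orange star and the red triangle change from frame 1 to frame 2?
-3

Distance in frame 1: 6. Distance in frame 2: 3.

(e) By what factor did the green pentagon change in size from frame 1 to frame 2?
1.6×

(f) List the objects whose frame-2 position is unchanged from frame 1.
the green pentagon, the orange star, the brown circle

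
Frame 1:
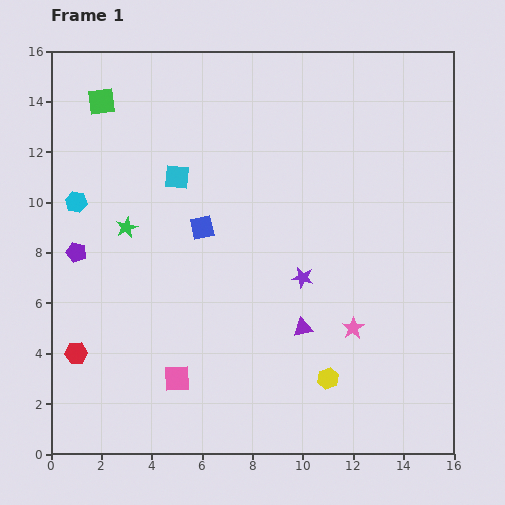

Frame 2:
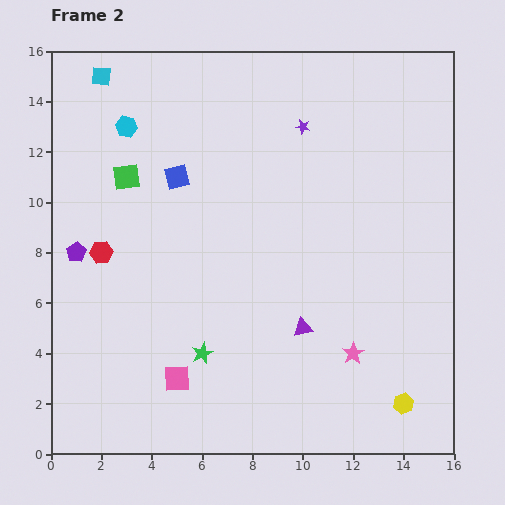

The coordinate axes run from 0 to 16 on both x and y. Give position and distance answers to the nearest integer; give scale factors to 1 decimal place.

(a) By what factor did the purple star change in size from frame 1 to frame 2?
0.7×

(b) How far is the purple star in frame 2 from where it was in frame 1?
6

The purple star moved from (10, 7) to (10, 13), a distance of √(0² + 6²) ≈ 6.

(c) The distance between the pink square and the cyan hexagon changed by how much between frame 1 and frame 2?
+2

Distance in frame 1: 8. Distance in frame 2: 10.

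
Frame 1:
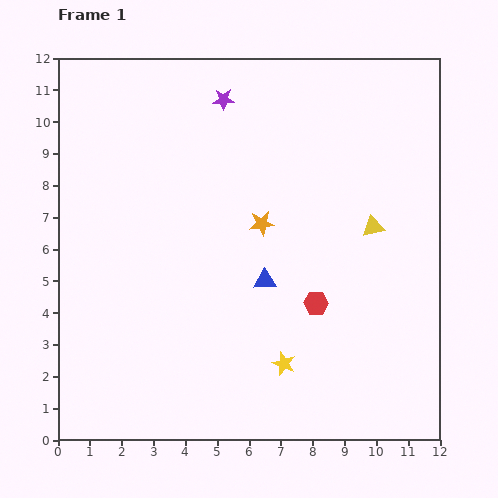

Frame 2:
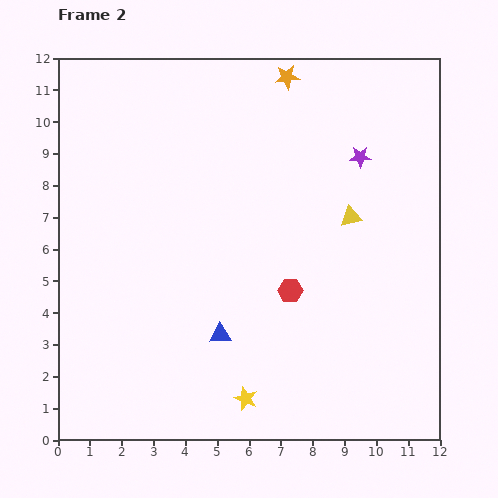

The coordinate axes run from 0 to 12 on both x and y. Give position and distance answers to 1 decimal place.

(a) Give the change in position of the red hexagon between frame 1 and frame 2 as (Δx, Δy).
(-0.8, 0.4)

The red hexagon was at (8.1, 4.3) in frame 1 and (7.3, 4.7) in frame 2.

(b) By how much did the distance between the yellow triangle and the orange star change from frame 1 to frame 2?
+1.3

Distance in frame 1: 3.5. Distance in frame 2: 4.8.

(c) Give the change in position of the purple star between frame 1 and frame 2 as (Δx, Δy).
(4.3, -1.8)

The purple star was at (5.2, 10.7) in frame 1 and (9.5, 8.9) in frame 2.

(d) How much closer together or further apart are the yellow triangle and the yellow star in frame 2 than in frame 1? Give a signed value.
+1.5

Distance in frame 1: 5.1. Distance in frame 2: 6.6.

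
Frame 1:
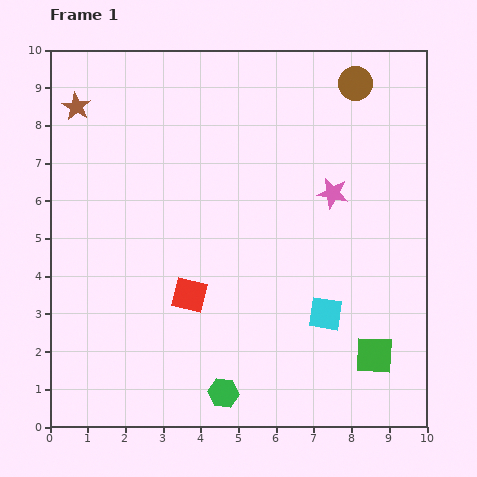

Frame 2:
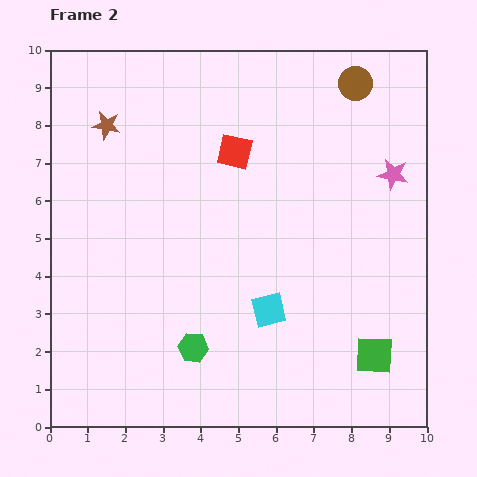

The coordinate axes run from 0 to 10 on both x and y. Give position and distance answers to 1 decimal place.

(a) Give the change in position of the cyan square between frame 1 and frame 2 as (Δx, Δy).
(-1.5, 0.1)

The cyan square was at (7.3, 3.0) in frame 1 and (5.8, 3.1) in frame 2.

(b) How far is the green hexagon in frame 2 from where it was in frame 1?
1.4

The green hexagon moved from (4.6, 0.9) to (3.8, 2.1), a distance of √(0.8² + 1.2²) ≈ 1.4.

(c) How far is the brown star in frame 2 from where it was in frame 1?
0.9

The brown star moved from (0.7, 8.5) to (1.5, 8.0), a distance of √(0.8² + 0.5²) ≈ 0.9.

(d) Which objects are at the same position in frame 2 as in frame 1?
the brown circle, the green square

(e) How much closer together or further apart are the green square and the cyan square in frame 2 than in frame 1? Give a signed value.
+1.3

Distance in frame 1: 1.7. Distance in frame 2: 3.0.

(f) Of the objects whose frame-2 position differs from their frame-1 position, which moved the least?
the brown star

(moved 0.9)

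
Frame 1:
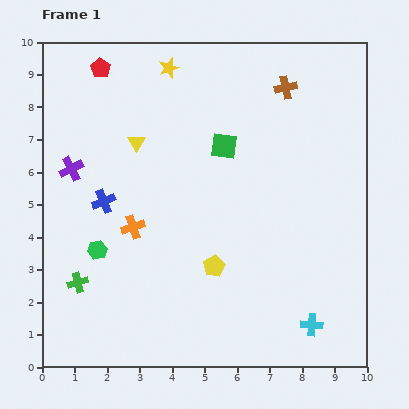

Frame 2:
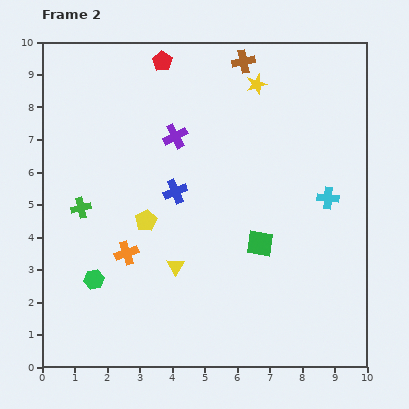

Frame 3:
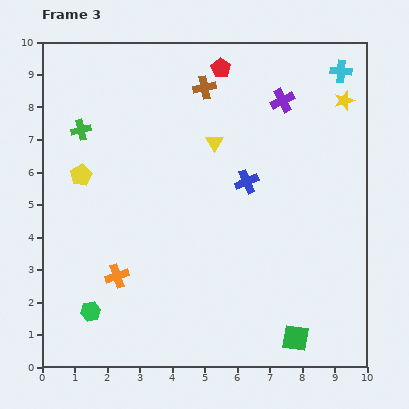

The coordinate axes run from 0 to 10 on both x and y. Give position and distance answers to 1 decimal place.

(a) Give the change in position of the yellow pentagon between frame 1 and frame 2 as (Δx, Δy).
(-2.1, 1.4)

The yellow pentagon was at (5.3, 3.1) in frame 1 and (3.2, 4.5) in frame 2.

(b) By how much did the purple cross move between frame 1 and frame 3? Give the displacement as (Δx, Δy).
(6.5, 2.1)

The purple cross was at (0.9, 6.1) in frame 1 and (7.4, 8.2) in frame 3.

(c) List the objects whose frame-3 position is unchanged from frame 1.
none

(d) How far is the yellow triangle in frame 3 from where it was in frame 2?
4.0

The yellow triangle moved from (4.1, 3.1) to (5.3, 6.9), a distance of √(1.2² + 3.8²) ≈ 4.0.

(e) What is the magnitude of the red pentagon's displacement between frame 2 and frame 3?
1.8

The red pentagon moved from (3.7, 9.4) to (5.5, 9.2), a distance of √(1.8² + 0.2²) ≈ 1.8.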